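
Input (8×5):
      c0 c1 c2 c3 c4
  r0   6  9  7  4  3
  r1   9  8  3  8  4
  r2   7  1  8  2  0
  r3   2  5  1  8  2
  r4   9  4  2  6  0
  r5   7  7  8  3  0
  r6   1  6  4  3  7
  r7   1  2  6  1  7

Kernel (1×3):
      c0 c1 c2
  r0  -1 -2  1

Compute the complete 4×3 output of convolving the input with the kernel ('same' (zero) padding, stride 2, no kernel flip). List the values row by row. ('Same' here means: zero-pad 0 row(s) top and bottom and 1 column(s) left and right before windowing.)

-3 -19 -10
-13 -15 -2
-14 -2 -6
4 -11 -17

Output[0,0]: The receptive field on the zero-padded input at this output position is [0 6 9]. Elementwise product with the kernel and sum: 0·-1 + 6·-2 + 9·1.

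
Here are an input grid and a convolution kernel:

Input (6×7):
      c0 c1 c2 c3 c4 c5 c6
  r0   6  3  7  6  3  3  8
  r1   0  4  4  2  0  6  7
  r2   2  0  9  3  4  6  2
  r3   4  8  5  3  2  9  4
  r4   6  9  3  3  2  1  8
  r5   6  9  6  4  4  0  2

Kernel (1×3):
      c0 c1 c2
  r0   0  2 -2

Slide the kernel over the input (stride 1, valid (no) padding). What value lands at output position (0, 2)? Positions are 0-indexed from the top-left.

The receptive field on the input at this output position is [7 6 3]. Elementwise product with the kernel and sum: 6·2 + 3·-2.

6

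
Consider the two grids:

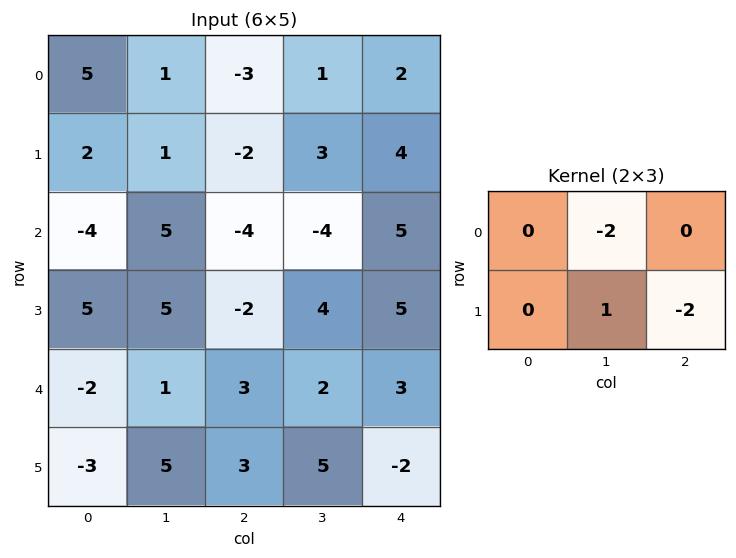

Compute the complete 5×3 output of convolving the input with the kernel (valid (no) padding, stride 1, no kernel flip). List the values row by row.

Output[0,0]: The receptive field on the input at this output position is [5 1 -3 / 2 1 -2]. Elementwise product with the kernel and sum: 1·-2 + 1·1 + -2·-2.
Output[0,1]: The receptive field on the input at this output position is [1 -3 1 / 1 -2 3]. Elementwise product with the kernel and sum: -3·-2 + -2·1 + 3·-2.

3 -2 -7
11 8 -20
-1 -2 2
-15 3 -12
-3 -13 5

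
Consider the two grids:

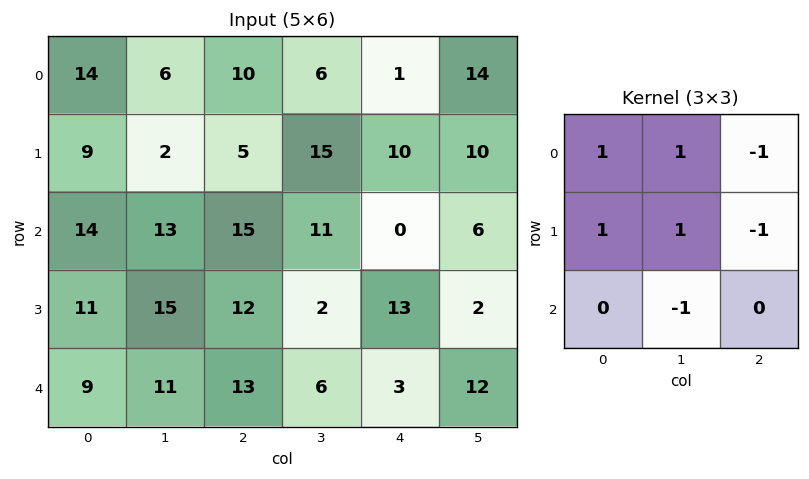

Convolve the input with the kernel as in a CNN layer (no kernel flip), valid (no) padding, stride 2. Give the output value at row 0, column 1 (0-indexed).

The receptive field on the input at this output position is [10 6 1 / 5 15 10 / 15 11 0]. Elementwise product with the kernel and sum: 10·1 + 6·1 + 1·-1 + 5·1 + 15·1 + 10·-1 + 11·-1.

14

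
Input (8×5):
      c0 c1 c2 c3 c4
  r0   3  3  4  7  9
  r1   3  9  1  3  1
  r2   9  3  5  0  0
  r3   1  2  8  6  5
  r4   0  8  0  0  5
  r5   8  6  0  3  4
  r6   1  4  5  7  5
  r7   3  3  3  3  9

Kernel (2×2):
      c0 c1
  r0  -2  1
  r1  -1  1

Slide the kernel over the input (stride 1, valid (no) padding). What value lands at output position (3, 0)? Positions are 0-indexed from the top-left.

The receptive field on the input at this output position is [1 2 / 0 8]. Elementwise product with the kernel and sum: 1·-2 + 2·1 + 0·-1 + 8·1.

8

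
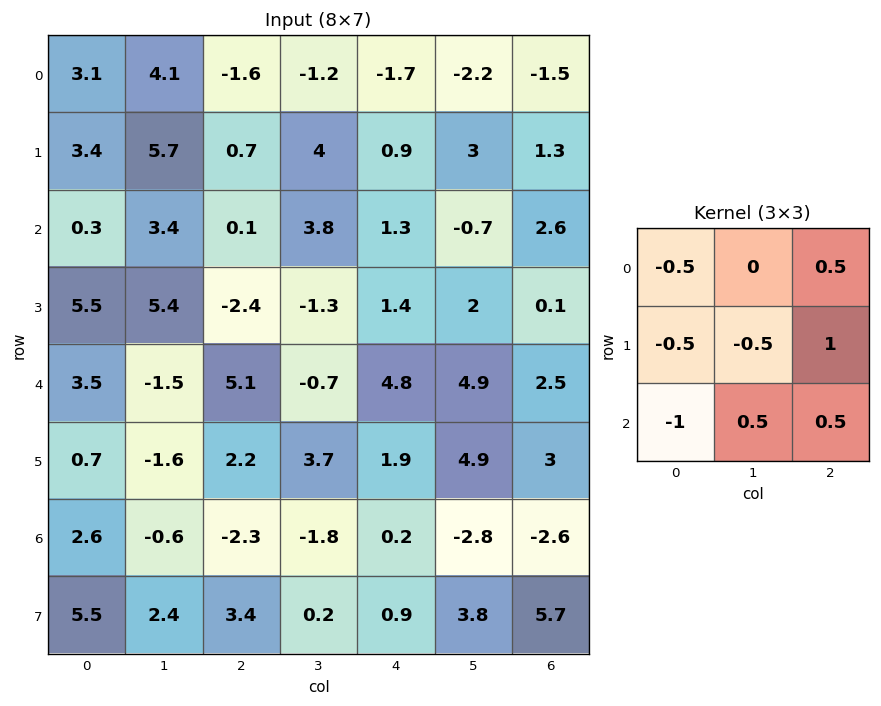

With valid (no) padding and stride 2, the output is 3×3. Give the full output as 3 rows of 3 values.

-4.75 0.95 -0.9
-9.65 0.8 -2.05
-0.6 0.3 -4.45

Output[0,0]: The receptive field on the input at this output position is [3.1 4.1 -1.6 / 3.4 5.7 0.7 / 0.3 3.4 0.1]. Elementwise product with the kernel and sum: 3.1·-0.5 + -1.6·0.5 + 3.4·-0.5 + 5.7·-0.5 + 0.7·1 + 0.3·-1 + 3.4·0.5 + 0.1·0.5.
Output[0,1]: The receptive field on the input at this output position is [-1.6 -1.2 -1.7 / 0.7 4 0.9 / 0.1 3.8 1.3]. Elementwise product with the kernel and sum: -1.6·-0.5 + -1.7·0.5 + 0.7·-0.5 + 4·-0.5 + 0.9·1 + 0.1·-1 + 3.8·0.5 + 1.3·0.5.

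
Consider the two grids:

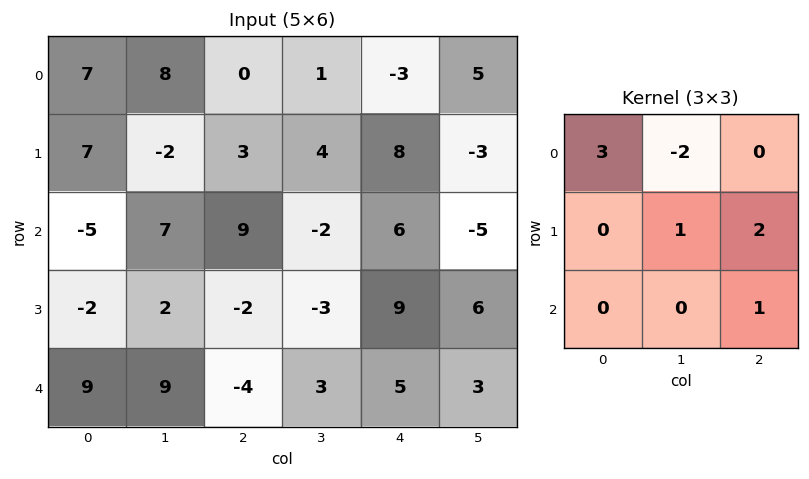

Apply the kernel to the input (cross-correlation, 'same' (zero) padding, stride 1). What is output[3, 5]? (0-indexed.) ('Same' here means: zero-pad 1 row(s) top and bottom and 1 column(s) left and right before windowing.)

The receptive field on the zero-padded input at this output position is [6 -5 0 / 9 6 0 / 5 3 0]. Elementwise product with the kernel and sum: 6·3 + -5·-2 + 6·1 + 0·2 + 0·1.

34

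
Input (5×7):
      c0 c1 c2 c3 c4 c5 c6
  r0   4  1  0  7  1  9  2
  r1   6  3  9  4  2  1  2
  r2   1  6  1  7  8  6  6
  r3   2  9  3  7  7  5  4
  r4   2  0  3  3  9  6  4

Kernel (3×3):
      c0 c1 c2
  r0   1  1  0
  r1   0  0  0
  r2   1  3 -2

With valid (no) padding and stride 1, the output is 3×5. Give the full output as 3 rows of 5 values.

Output[0,0]: The receptive field on the input at this output position is [4 1 0 / 6 3 9 / 1 6 1]. Elementwise product with the kernel and sum: 4·1 + 1·1 + 1·1 + 6·3 + 1·-2.

22 -4 13 27 24
32 16 23 24 17
3 10 2 33 33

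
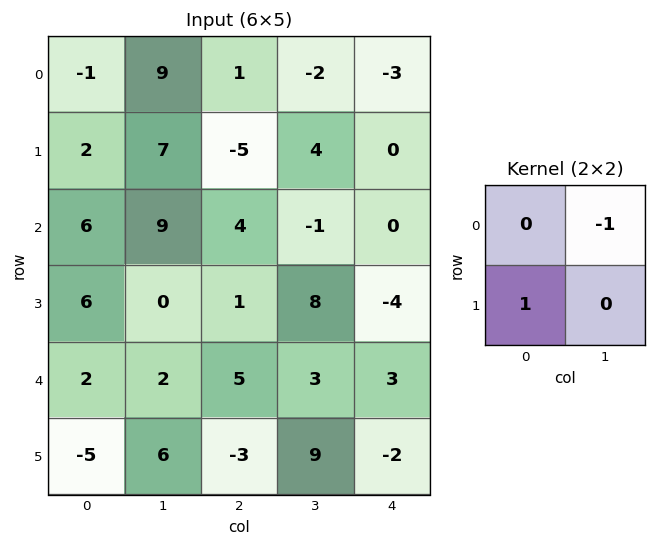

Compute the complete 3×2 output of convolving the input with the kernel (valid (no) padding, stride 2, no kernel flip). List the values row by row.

Output[0,0]: The receptive field on the input at this output position is [-1 9 / 2 7]. Elementwise product with the kernel and sum: 9·-1 + 2·1.

-7 -3
-3 2
-7 -6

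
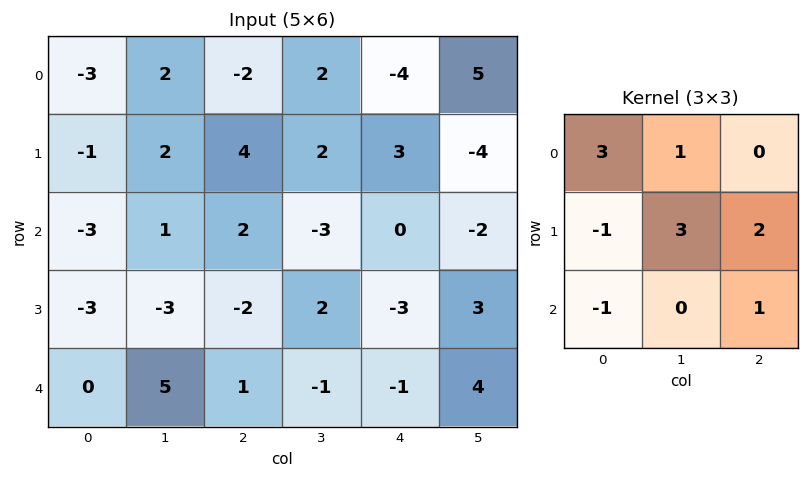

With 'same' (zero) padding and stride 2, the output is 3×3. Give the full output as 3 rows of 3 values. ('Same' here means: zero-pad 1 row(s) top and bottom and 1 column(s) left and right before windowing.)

-3 -4 -10
-11 14 9
7 -15 9

Output[0,0]: The receptive field on the zero-padded input at this output position is [0 0 0 / 0 -3 2 / 0 -1 2]. Elementwise product with the kernel and sum: 0·3 + 0·1 + 0·-1 + -3·3 + 2·2 + 0·-1 + 2·1.
Output[0,1]: The receptive field on the zero-padded input at this output position is [0 0 0 / 2 -2 2 / 2 4 2]. Elementwise product with the kernel and sum: 0·3 + 0·1 + 2·-1 + -2·3 + 2·2 + 2·-1 + 2·1.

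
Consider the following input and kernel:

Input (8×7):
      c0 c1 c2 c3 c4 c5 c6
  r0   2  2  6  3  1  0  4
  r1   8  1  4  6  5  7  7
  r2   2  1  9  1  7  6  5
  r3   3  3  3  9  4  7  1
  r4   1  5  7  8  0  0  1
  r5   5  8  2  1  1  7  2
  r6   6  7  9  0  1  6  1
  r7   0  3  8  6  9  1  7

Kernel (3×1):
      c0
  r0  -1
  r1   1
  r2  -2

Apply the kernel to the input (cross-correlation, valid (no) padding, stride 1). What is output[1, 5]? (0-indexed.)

The receptive field on the input at this output position is [7 / 6 / 7]. Elementwise product with the kernel and sum: 7·-1 + 6·1 + 7·-2.

-15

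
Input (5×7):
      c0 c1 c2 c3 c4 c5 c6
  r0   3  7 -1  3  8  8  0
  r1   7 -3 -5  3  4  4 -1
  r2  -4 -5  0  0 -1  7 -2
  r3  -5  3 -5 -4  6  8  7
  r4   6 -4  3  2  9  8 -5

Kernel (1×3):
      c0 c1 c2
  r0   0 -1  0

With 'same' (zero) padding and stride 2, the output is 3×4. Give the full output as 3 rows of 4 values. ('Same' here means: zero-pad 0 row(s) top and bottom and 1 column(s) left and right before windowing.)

-3 1 -8 0
4 0 1 2
-6 -3 -9 5

Output[0,0]: The receptive field on the zero-padded input at this output position is [0 3 7]. Elementwise product with the kernel and sum: 3·-1.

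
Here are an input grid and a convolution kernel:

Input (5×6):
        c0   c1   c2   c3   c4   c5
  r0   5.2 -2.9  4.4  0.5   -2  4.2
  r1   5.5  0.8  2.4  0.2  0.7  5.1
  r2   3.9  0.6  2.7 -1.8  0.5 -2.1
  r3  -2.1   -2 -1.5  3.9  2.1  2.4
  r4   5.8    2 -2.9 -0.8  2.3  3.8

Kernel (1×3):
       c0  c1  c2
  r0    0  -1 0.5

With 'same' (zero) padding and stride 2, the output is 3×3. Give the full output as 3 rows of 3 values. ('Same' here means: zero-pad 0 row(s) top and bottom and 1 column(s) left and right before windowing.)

-6.65 -4.15 4.1
-3.6 -3.6 -1.55
-4.8 2.5 -0.4

Output[0,0]: The receptive field on the zero-padded input at this output position is [0 5.2 -2.9]. Elementwise product with the kernel and sum: 5.2·-1 + -2.9·0.5.
Output[0,1]: The receptive field on the zero-padded input at this output position is [-2.9 4.4 0.5]. Elementwise product with the kernel and sum: 4.4·-1 + 0.5·0.5.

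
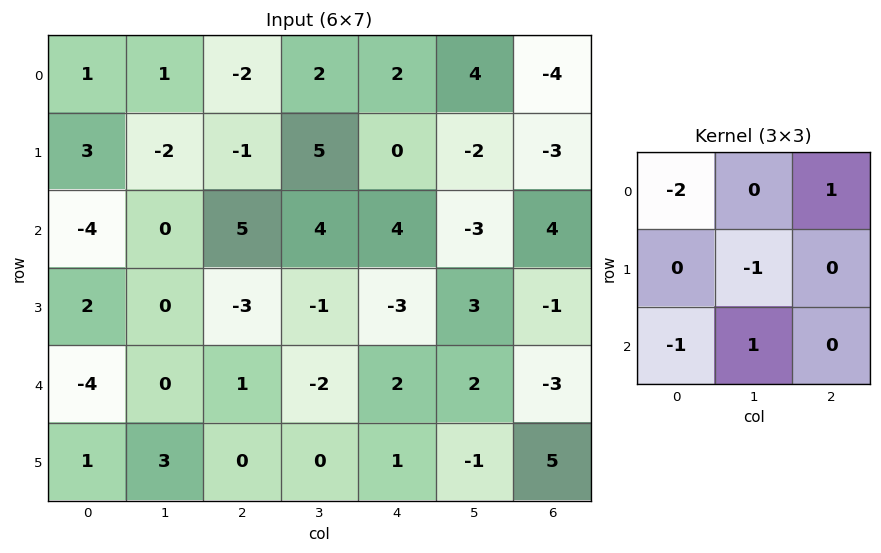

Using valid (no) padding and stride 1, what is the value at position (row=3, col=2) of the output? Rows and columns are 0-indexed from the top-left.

5

The receptive field on the input at this output position is [-3 -1 -3 / 1 -2 2 / 0 0 1]. Elementwise product with the kernel and sum: -3·-2 + -3·1 + -2·-1 + 0·-1 + 0·1.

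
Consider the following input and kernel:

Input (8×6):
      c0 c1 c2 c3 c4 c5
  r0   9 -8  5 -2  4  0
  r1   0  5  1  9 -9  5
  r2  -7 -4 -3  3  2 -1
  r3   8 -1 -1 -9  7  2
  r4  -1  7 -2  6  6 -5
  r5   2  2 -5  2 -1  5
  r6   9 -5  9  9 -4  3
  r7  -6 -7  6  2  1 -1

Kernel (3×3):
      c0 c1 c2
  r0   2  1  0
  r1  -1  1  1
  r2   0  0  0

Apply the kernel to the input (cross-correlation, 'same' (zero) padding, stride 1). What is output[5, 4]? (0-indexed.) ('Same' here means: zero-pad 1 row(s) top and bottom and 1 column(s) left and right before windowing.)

The receptive field on the zero-padded input at this output position is [6 6 -5 / 2 -1 5 / 9 -4 3]. Elementwise product with the kernel and sum: 6·2 + 6·1 + 2·-1 + -1·1 + 5·1.

20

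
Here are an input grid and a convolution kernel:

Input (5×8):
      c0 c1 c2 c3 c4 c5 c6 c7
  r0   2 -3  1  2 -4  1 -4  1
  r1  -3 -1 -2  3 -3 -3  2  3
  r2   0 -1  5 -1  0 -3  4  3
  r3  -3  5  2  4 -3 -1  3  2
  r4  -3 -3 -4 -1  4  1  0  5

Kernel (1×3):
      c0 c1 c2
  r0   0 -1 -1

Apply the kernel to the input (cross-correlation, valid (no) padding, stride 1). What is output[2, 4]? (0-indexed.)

-1

The receptive field on the input at this output position is [0 -3 4]. Elementwise product with the kernel and sum: -3·-1 + 4·-1.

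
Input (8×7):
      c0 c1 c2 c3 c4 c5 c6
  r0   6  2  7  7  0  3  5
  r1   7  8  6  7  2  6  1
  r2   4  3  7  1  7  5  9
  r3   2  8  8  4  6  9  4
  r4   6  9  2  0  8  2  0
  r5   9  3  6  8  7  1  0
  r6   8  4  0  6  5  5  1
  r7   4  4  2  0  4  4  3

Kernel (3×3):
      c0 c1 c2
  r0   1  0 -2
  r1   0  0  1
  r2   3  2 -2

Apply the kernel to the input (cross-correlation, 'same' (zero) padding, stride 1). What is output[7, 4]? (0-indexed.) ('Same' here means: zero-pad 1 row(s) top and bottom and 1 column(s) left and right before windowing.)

0

The receptive field on the zero-padded input at this output position is [6 5 5 / 0 4 4 / 0 0 0]. Elementwise product with the kernel and sum: 6·1 + 5·-2 + 4·1 + 0·3 + 0·2 + 0·-2.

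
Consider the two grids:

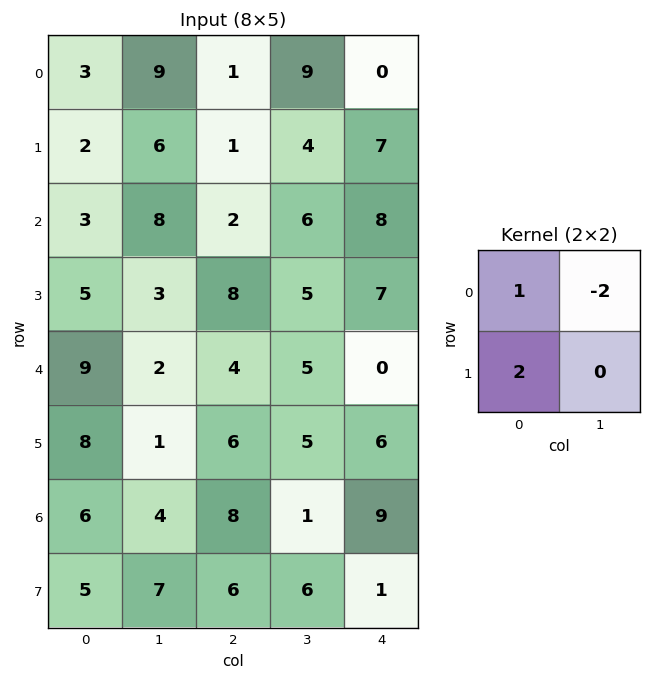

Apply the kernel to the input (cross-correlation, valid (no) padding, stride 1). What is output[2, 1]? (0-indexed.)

10

The receptive field on the input at this output position is [8 2 / 3 8]. Elementwise product with the kernel and sum: 8·1 + 2·-2 + 3·2.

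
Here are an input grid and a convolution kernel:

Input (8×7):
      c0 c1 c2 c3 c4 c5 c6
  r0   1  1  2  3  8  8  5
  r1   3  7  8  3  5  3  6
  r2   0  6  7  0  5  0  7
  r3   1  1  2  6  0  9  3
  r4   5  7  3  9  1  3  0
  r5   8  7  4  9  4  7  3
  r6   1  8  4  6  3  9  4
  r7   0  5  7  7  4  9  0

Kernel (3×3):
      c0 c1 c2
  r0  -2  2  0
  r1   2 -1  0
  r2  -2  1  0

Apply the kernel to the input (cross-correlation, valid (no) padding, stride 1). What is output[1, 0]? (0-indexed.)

The receptive field on the input at this output position is [3 7 8 / 0 6 7 / 1 1 2]. Elementwise product with the kernel and sum: 3·-2 + 7·2 + 0·2 + 6·-1 + 1·-2 + 1·1.

1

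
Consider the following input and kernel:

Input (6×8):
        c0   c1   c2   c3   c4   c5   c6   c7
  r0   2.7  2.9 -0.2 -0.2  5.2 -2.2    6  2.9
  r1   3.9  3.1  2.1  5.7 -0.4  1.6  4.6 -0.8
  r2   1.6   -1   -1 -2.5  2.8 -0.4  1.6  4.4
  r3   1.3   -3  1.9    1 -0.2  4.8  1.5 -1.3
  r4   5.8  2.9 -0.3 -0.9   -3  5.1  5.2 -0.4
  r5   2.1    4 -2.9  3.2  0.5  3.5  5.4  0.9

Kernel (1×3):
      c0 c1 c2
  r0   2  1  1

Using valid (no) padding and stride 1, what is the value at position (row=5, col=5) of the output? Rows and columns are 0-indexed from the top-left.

13.3

The receptive field on the input at this output position is [3.5 5.4 0.9]. Elementwise product with the kernel and sum: 3.5·2 + 5.4·1 + 0.9·1.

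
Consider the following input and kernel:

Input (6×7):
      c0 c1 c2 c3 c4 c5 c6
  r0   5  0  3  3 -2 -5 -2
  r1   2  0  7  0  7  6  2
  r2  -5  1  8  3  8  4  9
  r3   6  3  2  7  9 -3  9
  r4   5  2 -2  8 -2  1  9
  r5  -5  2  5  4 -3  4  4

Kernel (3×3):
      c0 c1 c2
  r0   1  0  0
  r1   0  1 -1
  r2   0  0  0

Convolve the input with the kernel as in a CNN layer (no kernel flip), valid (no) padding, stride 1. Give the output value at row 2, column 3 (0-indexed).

15

The receptive field on the input at this output position is [3 8 4 / 7 9 -3 / 8 -2 1]. Elementwise product with the kernel and sum: 3·1 + 9·1 + -3·-1.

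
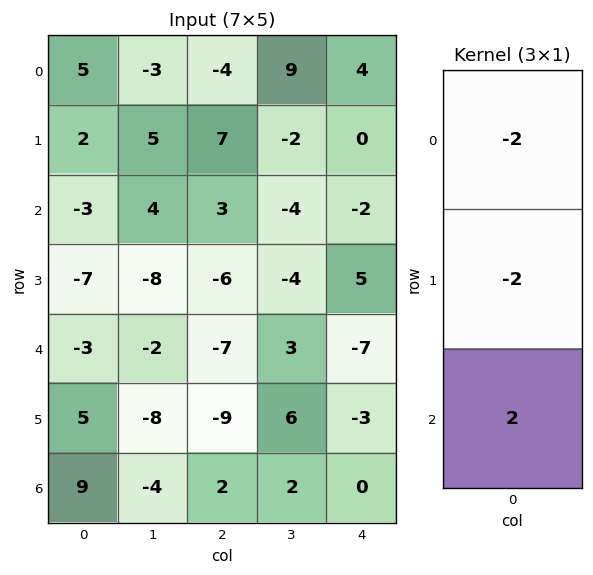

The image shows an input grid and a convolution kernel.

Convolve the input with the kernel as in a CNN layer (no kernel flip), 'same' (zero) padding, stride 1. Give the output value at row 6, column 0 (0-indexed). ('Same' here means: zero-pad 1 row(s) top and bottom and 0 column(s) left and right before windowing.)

-28

The receptive field on the zero-padded input at this output position is [5 / 9 / 0]. Elementwise product with the kernel and sum: 5·-2 + 9·-2 + 0·2.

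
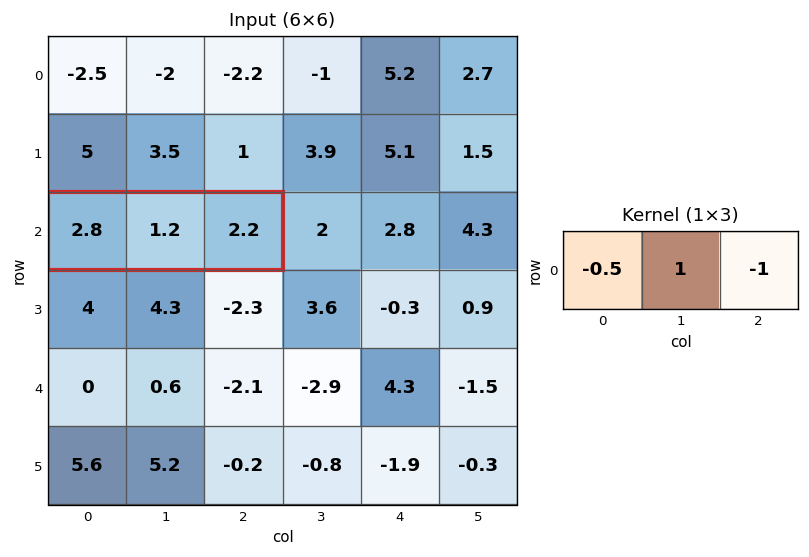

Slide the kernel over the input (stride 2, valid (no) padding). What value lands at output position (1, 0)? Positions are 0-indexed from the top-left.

The receptive field on the input at this output position is [2.8 1.2 2.2]. Elementwise product with the kernel and sum: 2.8·-0.5 + 1.2·1 + 2.2·-1.

-2.4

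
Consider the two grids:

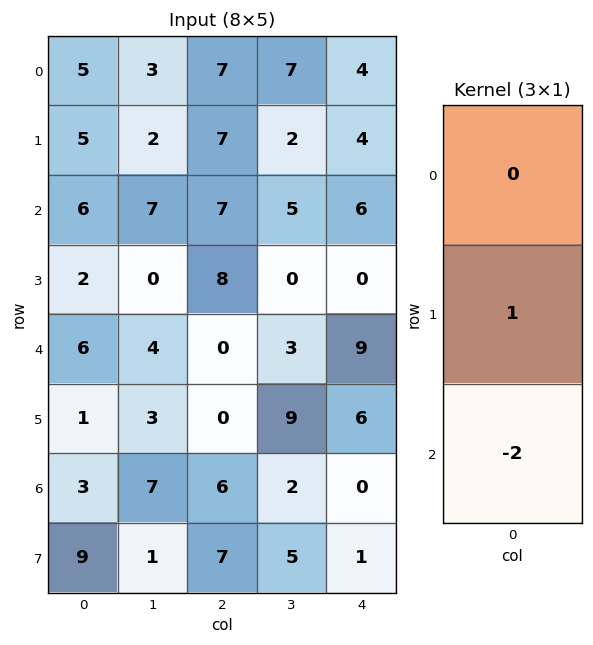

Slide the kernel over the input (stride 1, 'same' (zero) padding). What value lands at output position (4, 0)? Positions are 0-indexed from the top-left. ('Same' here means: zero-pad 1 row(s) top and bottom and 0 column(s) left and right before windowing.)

The receptive field on the zero-padded input at this output position is [2 / 6 / 1]. Elementwise product with the kernel and sum: 6·1 + 1·-2.

4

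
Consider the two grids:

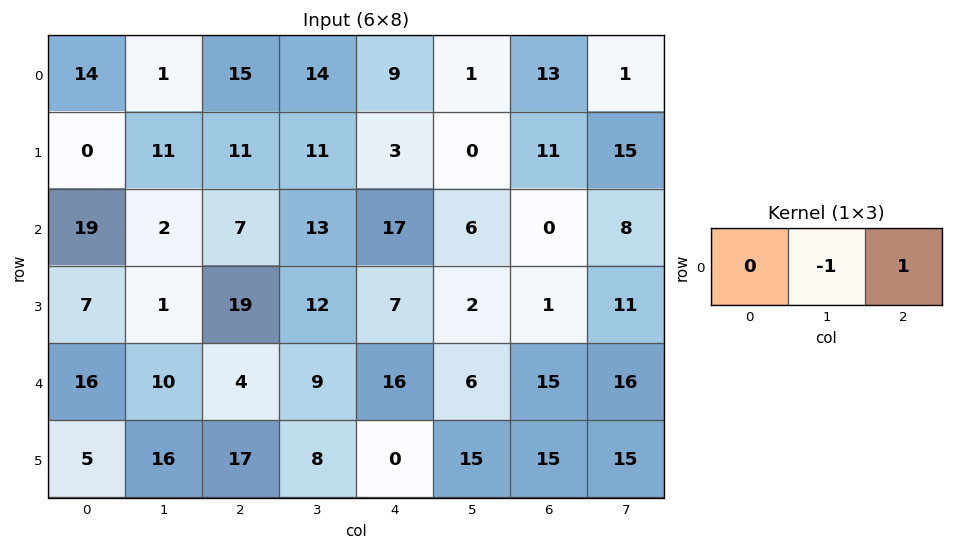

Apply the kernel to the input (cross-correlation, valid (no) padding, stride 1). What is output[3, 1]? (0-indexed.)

The receptive field on the input at this output position is [1 19 12]. Elementwise product with the kernel and sum: 19·-1 + 12·1.

-7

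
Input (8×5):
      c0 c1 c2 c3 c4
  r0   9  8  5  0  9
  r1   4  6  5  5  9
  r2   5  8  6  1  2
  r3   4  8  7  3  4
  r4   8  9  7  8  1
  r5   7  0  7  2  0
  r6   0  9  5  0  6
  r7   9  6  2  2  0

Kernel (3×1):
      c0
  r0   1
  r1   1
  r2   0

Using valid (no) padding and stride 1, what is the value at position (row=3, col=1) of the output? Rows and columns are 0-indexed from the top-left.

The receptive field on the input at this output position is [8 / 9 / 0]. Elementwise product with the kernel and sum: 8·1 + 9·1.

17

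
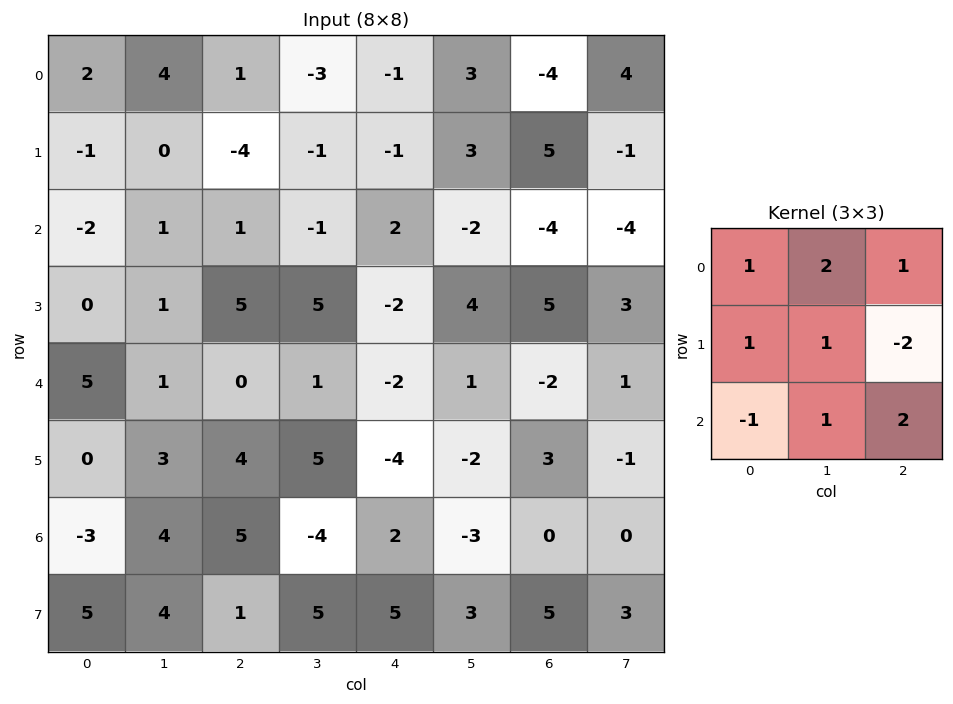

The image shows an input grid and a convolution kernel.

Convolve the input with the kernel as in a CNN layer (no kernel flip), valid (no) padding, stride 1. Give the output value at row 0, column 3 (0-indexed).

-11

The receptive field on the input at this output position is [-3 -1 3 / -1 -1 3 / -1 2 -2]. Elementwise product with the kernel and sum: -3·1 + -1·2 + 3·1 + -1·1 + -1·1 + 3·-2 + -1·-1 + 2·1 + -2·2.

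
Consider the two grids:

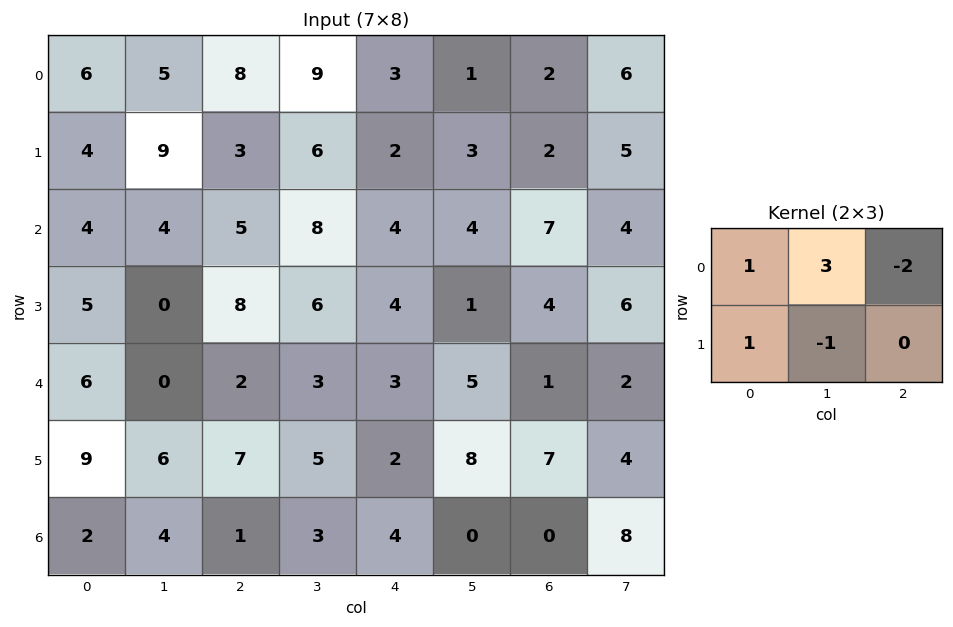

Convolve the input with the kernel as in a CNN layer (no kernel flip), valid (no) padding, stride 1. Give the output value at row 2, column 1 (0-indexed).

-5

The receptive field on the input at this output position is [4 5 8 / 0 8 6]. Elementwise product with the kernel and sum: 4·1 + 5·3 + 8·-2 + 0·1 + 8·-1.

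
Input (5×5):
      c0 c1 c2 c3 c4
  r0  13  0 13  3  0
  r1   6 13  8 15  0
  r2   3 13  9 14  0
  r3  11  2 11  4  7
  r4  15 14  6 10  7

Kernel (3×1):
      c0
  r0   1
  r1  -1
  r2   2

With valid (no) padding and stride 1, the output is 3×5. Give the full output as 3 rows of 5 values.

13 13 23 16 0
25 4 21 9 14
22 39 10 30 7

Output[0,0]: The receptive field on the input at this output position is [13 / 6 / 3]. Elementwise product with the kernel and sum: 13·1 + 6·-1 + 3·2.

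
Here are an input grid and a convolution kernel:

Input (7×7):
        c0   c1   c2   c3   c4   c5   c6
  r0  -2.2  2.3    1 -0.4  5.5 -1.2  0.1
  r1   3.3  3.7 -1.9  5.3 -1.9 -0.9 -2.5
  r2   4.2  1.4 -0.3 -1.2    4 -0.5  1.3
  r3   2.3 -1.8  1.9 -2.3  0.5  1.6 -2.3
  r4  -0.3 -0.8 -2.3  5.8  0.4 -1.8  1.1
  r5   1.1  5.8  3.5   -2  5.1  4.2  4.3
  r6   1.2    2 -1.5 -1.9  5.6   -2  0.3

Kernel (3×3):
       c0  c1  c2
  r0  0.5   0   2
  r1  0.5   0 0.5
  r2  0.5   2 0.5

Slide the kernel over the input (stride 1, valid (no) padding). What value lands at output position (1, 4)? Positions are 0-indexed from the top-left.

The receptive field on the input at this output position is [-1.9 -0.9 -2.5 / 4 -0.5 1.3 / 0.5 1.6 -2.3]. Elementwise product with the kernel and sum: -1.9·0.5 + -2.5·2 + 4·0.5 + 1.3·0.5 + 0.5·0.5 + 1.6·2 + -2.3·0.5.

-1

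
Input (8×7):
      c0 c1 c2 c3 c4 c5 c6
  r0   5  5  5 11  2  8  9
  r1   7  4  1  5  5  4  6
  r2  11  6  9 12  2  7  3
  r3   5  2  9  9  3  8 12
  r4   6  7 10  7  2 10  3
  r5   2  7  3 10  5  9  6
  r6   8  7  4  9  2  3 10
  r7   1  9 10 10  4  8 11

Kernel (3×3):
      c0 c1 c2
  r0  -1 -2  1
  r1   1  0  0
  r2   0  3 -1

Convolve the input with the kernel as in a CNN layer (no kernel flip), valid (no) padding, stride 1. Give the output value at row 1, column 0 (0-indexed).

-6

The receptive field on the input at this output position is [7 4 1 / 11 6 9 / 5 2 9]. Elementwise product with the kernel and sum: 7·-1 + 4·-2 + 1·1 + 11·1 + 2·3 + 9·-1.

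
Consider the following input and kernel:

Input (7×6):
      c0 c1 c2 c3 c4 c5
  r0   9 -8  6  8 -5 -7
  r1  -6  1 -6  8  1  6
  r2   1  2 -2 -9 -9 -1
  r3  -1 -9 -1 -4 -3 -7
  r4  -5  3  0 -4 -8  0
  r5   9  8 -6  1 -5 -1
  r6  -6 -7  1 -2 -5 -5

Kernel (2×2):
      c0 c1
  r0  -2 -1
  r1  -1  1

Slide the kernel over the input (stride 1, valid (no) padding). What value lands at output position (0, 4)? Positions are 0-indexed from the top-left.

22

The receptive field on the input at this output position is [-5 -7 / 1 6]. Elementwise product with the kernel and sum: -5·-2 + -7·-1 + 1·-1 + 6·1.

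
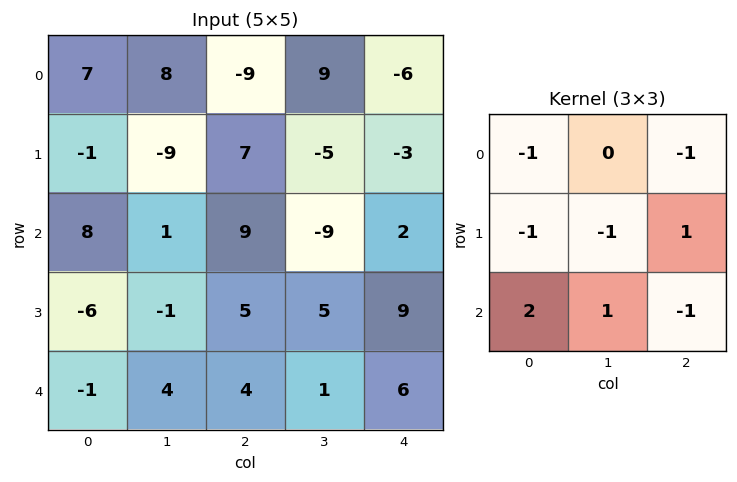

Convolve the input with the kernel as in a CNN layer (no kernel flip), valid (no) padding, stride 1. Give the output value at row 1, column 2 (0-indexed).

4

The receptive field on the input at this output position is [7 -5 -3 / 9 -9 2 / 5 5 9]. Elementwise product with the kernel and sum: 7·-1 + -3·-1 + 9·-1 + -9·-1 + 2·1 + 5·2 + 5·1 + 9·-1.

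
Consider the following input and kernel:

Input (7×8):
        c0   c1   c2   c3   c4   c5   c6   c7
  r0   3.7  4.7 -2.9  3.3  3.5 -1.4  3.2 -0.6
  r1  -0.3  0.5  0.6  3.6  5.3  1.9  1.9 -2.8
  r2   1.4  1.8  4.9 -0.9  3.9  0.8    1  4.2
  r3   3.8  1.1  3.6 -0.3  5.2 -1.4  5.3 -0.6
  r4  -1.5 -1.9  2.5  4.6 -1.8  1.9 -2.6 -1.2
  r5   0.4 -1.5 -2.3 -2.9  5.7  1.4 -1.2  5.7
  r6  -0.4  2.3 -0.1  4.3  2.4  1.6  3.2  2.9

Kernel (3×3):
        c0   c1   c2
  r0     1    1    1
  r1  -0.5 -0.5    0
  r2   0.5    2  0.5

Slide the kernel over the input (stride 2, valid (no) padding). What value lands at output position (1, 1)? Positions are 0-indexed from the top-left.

15.8

The receptive field on the input at this output position is [4.9 -0.9 3.9 / 3.6 -0.3 5.2 / 2.5 4.6 -1.8]. Elementwise product with the kernel and sum: 4.9·1 + -0.9·1 + 3.9·1 + 3.6·-0.5 + -0.3·-0.5 + 2.5·0.5 + 4.6·2 + -1.8·0.5.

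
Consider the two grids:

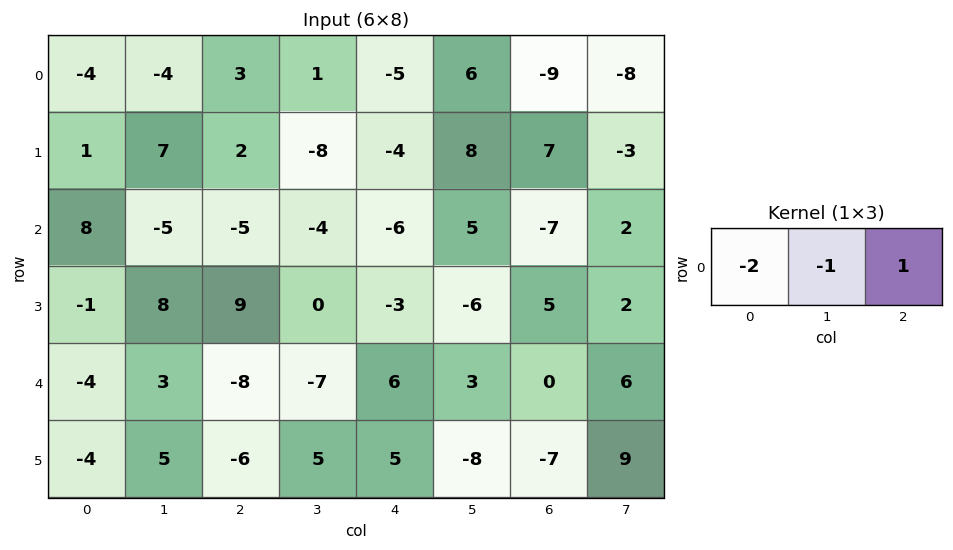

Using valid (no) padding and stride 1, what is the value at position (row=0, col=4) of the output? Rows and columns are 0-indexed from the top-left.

The receptive field on the input at this output position is [-5 6 -9]. Elementwise product with the kernel and sum: -5·-2 + 6·-1 + -9·1.

-5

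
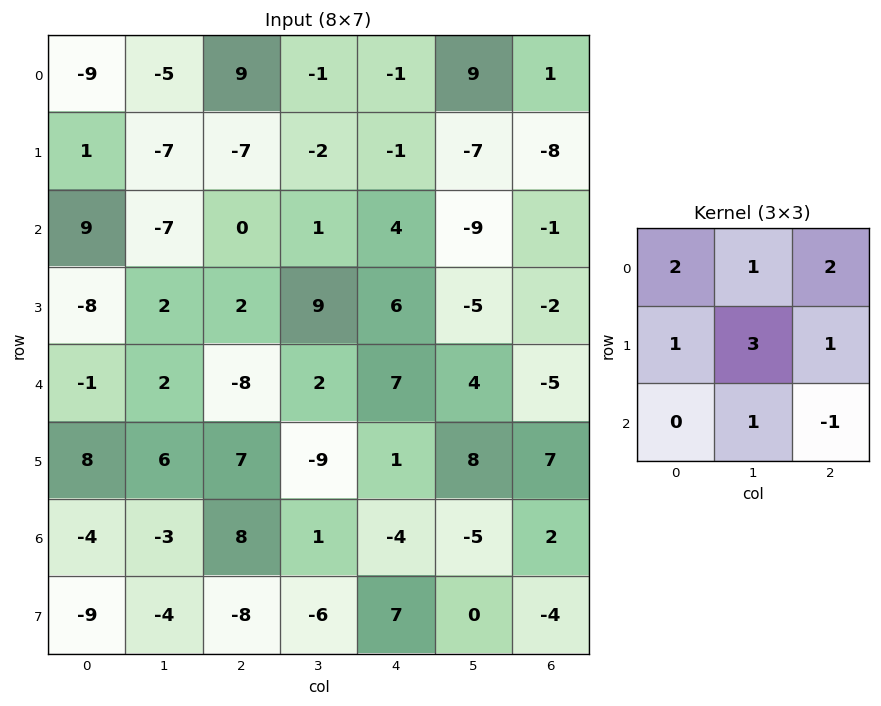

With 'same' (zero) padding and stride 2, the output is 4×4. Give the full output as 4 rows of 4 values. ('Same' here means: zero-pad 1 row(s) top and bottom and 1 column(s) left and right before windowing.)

-24 16 11 4
-3 -38 -4 -36
-3 20 34 -16
0 21 -10 20

Output[0,0]: The receptive field on the zero-padded input at this output position is [0 0 0 / 0 -9 -5 / 0 1 -7]. Elementwise product with the kernel and sum: 0·2 + 0·1 + 0·2 + 0·1 + -9·3 + -5·1 + 1·1 + -7·-1.
Output[0,1]: The receptive field on the zero-padded input at this output position is [0 0 0 / -5 9 -1 / -7 -7 -2]. Elementwise product with the kernel and sum: 0·2 + 0·1 + 0·2 + -5·1 + 9·3 + -1·1 + -7·1 + -2·-1.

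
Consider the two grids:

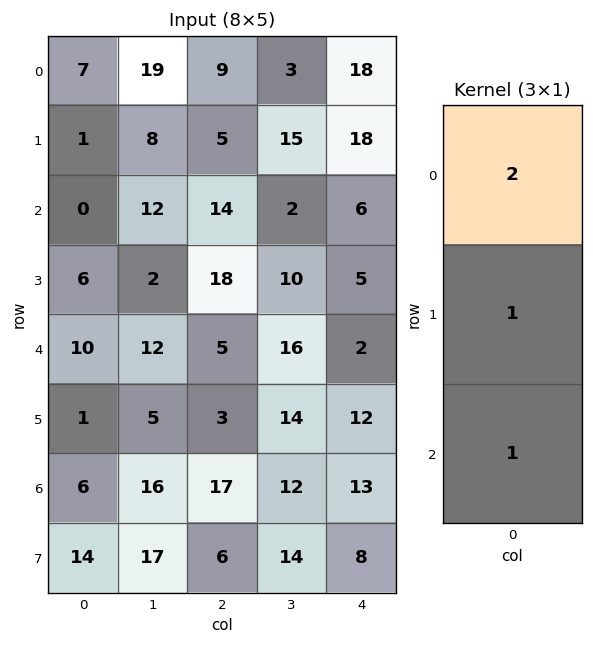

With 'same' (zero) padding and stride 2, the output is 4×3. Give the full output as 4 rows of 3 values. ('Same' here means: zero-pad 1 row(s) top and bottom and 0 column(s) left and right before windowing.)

8 14 36
8 42 47
23 44 24
22 29 45

Output[0,0]: The receptive field on the zero-padded input at this output position is [0 / 7 / 1]. Elementwise product with the kernel and sum: 0·2 + 7·1 + 1·1.
Output[0,1]: The receptive field on the zero-padded input at this output position is [0 / 9 / 5]. Elementwise product with the kernel and sum: 0·2 + 9·1 + 5·1.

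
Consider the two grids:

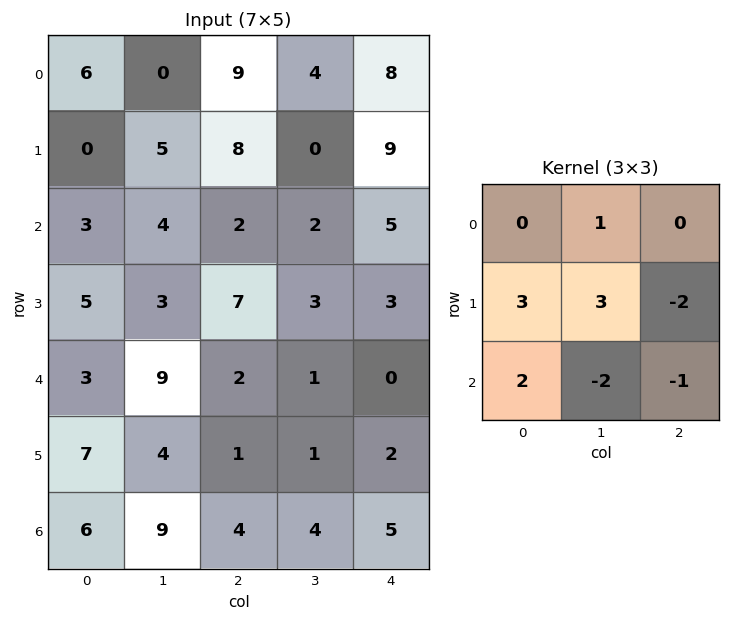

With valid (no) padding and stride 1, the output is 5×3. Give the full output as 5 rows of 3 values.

Output[0,0]: The receptive field on the input at this output position is [6 0 9 / 0 5 8 / 3 4 2]. Elementwise product with the kernel and sum: 0·1 + 0·3 + 5·3 + 8·-2 + 3·2 + 4·-2 + 2·-1.
Output[0,1]: The receptive field on the input at this output position is [0 9 4 / 5 8 0 / 4 2 2]. Elementwise product with the kernel and sum: 9·1 + 5·3 + 8·3 + 0·-2 + 4·2 + 2·-2 + 2·-1.

-5 50 5
19 11 7
0 39 28
40 43 10
30 21 -2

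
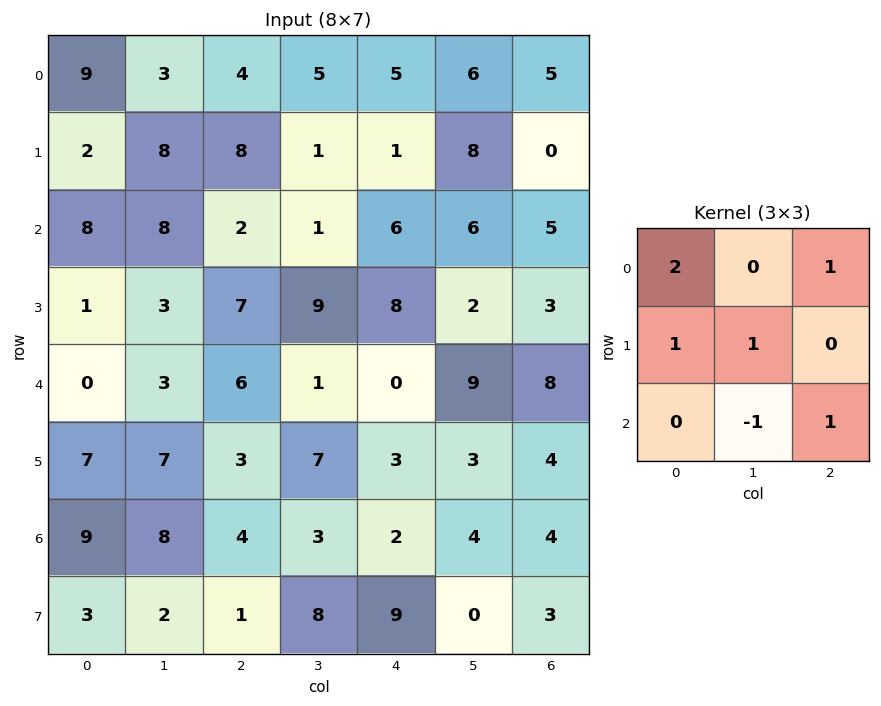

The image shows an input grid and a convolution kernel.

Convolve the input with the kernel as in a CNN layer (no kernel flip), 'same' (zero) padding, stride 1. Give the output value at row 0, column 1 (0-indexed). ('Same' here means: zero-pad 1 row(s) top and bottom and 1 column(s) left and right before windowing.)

The receptive field on the zero-padded input at this output position is [0 0 0 / 9 3 4 / 2 8 8]. Elementwise product with the kernel and sum: 0·2 + 0·1 + 9·1 + 3·1 + 8·-1 + 8·1.

12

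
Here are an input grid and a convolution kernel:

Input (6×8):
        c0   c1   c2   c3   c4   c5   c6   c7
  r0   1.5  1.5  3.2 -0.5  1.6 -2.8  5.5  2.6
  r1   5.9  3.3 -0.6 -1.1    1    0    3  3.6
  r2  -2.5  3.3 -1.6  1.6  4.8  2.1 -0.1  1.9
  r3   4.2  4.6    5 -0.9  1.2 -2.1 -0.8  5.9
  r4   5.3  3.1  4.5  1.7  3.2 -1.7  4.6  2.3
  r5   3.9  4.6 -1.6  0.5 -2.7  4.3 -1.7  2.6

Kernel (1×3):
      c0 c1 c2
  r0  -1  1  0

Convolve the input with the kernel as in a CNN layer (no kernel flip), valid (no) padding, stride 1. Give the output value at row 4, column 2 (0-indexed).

The receptive field on the input at this output position is [4.5 1.7 3.2]. Elementwise product with the kernel and sum: 4.5·-1 + 1.7·1.

-2.8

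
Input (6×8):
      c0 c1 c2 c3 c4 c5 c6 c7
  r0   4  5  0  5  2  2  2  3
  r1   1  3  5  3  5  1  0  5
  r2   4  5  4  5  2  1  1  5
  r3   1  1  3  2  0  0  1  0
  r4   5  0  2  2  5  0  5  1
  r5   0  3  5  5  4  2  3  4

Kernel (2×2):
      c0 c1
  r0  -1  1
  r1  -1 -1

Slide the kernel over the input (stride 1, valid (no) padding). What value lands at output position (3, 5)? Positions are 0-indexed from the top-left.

The receptive field on the input at this output position is [0 1 / 0 5]. Elementwise product with the kernel and sum: 0·-1 + 1·1 + 0·-1 + 5·-1.

-4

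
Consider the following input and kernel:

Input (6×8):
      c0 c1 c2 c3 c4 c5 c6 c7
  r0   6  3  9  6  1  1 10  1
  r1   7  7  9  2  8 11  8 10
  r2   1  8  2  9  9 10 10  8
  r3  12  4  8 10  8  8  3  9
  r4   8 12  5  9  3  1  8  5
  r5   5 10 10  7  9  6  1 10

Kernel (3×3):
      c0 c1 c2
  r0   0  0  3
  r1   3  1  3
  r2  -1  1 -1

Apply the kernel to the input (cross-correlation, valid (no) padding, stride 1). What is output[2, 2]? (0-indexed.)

The receptive field on the input at this output position is [2 9 9 / 8 10 8 / 5 9 3]. Elementwise product with the kernel and sum: 9·3 + 8·3 + 10·1 + 8·3 + 5·-1 + 9·1 + 3·-1.

86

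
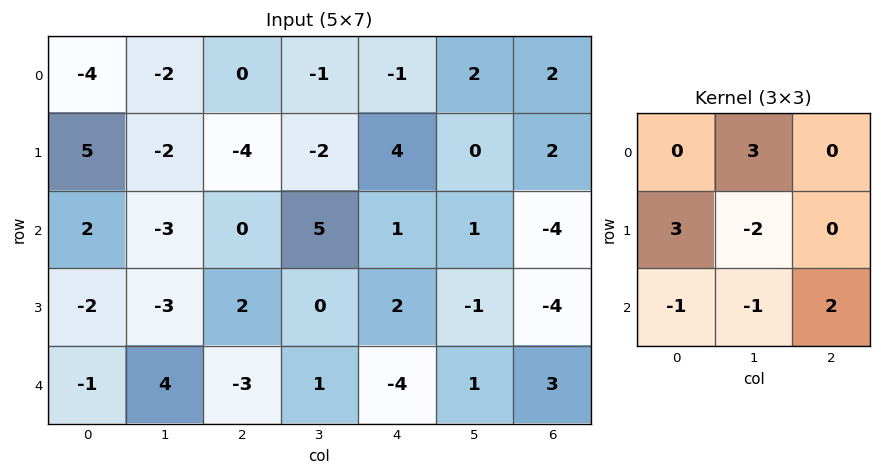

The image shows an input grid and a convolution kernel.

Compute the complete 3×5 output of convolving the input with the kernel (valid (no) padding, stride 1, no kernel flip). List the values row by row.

14 15 -14 -21 8
15 -20 -14 21 -8
-18 -12 15 4 20

Output[0,0]: The receptive field on the input at this output position is [-4 -2 0 / 5 -2 -4 / 2 -3 0]. Elementwise product with the kernel and sum: -2·3 + 5·3 + -2·-2 + 2·-1 + -3·-1 + 0·2.
Output[0,1]: The receptive field on the input at this output position is [-2 0 -1 / -2 -4 -2 / -3 0 5]. Elementwise product with the kernel and sum: 0·3 + -2·3 + -4·-2 + -3·-1 + 0·-1 + 5·2.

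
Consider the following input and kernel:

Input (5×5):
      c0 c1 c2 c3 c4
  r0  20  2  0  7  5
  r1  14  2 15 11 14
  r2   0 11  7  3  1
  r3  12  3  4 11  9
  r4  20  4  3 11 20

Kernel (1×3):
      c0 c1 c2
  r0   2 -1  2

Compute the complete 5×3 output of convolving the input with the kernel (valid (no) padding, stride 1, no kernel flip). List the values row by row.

Output[0,0]: The receptive field on the input at this output position is [20 2 0]. Elementwise product with the kernel and sum: 20·2 + 2·-1 + 0·2.
Output[0,1]: The receptive field on the input at this output position is [2 0 7]. Elementwise product with the kernel and sum: 2·2 + 0·-1 + 7·2.

38 18 3
56 11 47
3 21 13
29 24 15
42 27 35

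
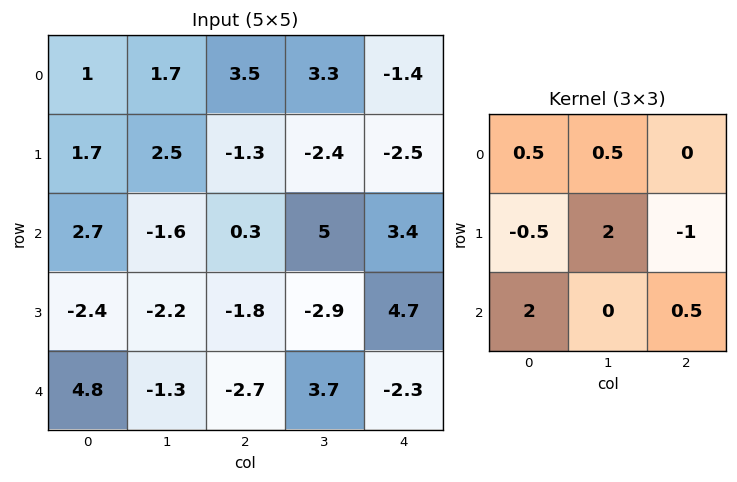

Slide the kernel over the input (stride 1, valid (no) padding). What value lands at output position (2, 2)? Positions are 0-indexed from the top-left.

-13.5

The receptive field on the input at this output position is [0.3 5 3.4 / -1.8 -2.9 4.7 / -2.7 3.7 -2.3]. Elementwise product with the kernel and sum: 0.3·0.5 + 5·0.5 + -1.8·-0.5 + -2.9·2 + 4.7·-1 + -2.7·2 + -2.3·0.5.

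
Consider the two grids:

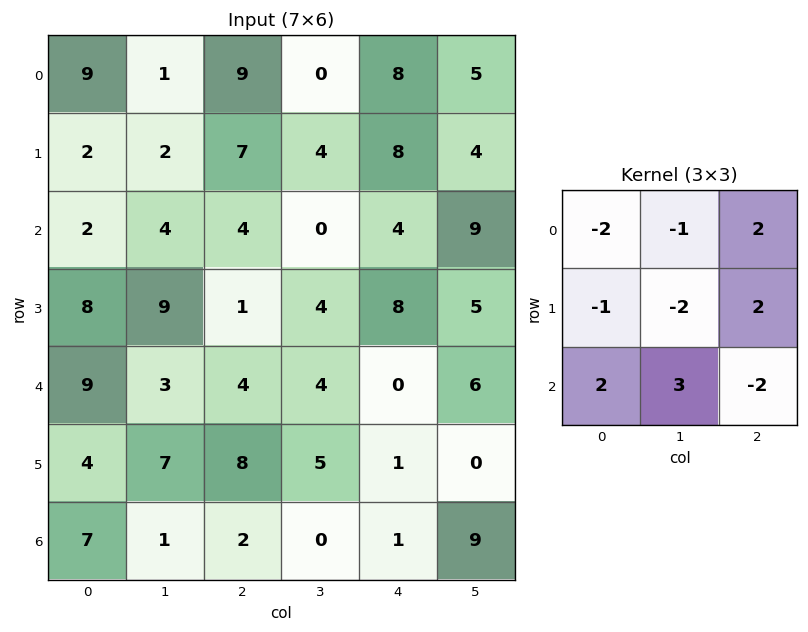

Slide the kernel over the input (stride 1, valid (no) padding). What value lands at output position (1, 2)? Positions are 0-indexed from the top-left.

0

The receptive field on the input at this output position is [7 4 8 / 4 0 4 / 1 4 8]. Elementwise product with the kernel and sum: 7·-2 + 4·-1 + 8·2 + 4·-1 + 0·-2 + 4·2 + 1·2 + 4·3 + 8·-2.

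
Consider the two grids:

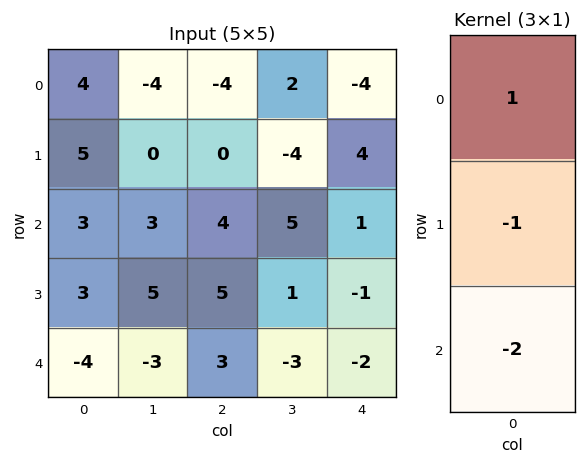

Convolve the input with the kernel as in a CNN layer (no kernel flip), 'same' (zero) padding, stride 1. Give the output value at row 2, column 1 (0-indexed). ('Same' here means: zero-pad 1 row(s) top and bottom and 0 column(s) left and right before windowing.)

The receptive field on the zero-padded input at this output position is [0 / 3 / 5]. Elementwise product with the kernel and sum: 0·1 + 3·-1 + 5·-2.

-13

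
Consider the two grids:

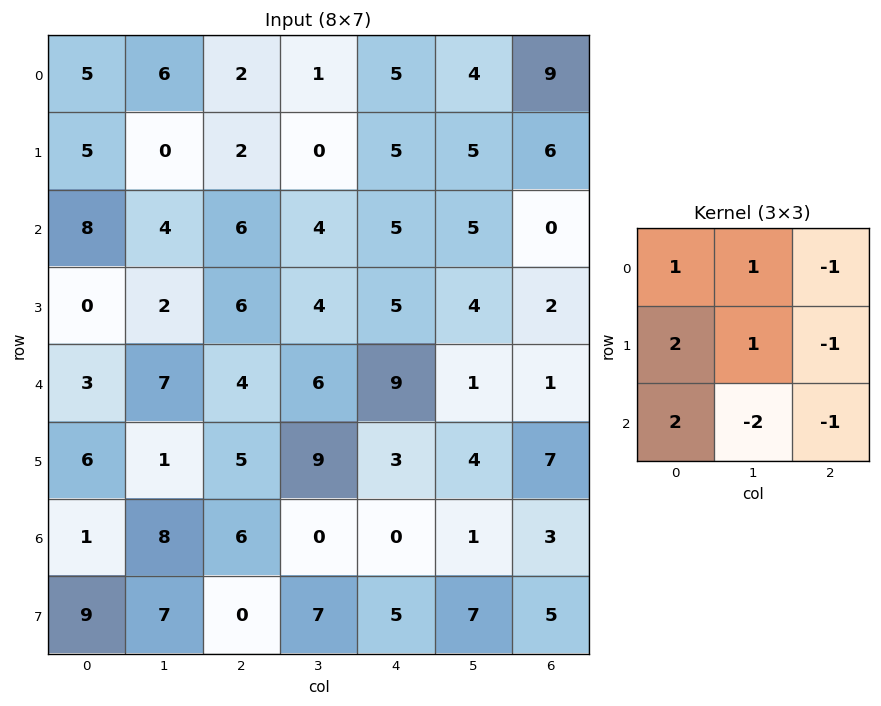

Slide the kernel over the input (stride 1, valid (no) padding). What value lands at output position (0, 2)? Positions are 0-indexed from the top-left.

The receptive field on the input at this output position is [2 1 5 / 2 0 5 / 6 4 5]. Elementwise product with the kernel and sum: 2·1 + 1·1 + 5·-1 + 2·2 + 0·1 + 5·-1 + 6·2 + 4·-2 + 5·-1.

-4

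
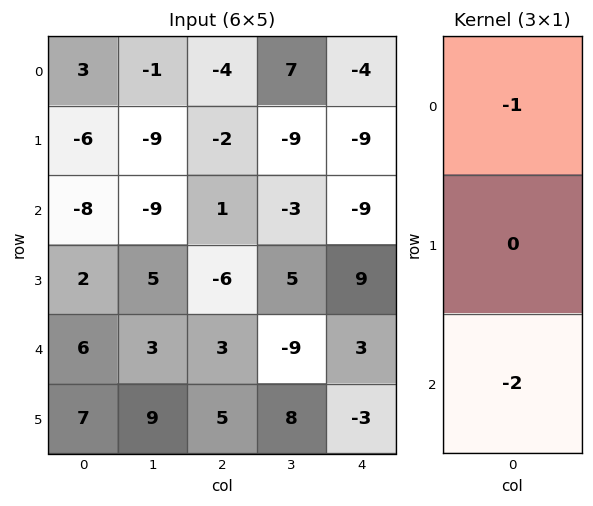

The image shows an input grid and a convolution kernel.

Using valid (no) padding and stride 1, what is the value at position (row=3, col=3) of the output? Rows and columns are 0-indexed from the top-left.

The receptive field on the input at this output position is [5 / -9 / 8]. Elementwise product with the kernel and sum: 5·-1 + 8·-2.

-21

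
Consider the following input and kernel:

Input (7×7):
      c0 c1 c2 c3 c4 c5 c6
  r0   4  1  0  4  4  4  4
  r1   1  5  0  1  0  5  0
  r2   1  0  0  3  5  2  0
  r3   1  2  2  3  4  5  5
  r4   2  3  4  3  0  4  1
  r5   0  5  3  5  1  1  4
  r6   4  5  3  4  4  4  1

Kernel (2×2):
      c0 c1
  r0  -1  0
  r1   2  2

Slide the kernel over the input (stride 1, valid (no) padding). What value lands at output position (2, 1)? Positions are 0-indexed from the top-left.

The receptive field on the input at this output position is [0 0 / 2 2]. Elementwise product with the kernel and sum: 0·-1 + 2·2 + 2·2.

8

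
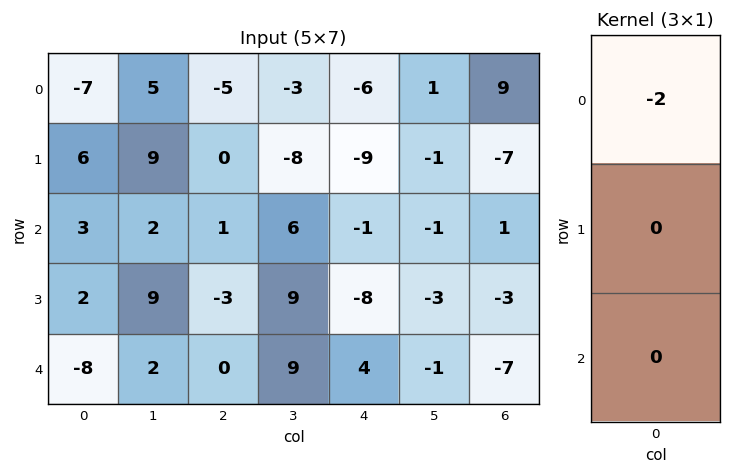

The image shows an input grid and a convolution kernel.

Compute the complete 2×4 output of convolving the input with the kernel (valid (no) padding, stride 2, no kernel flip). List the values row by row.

Output[0,0]: The receptive field on the input at this output position is [-7 / 6 / 3]. Elementwise product with the kernel and sum: -7·-2.
Output[0,1]: The receptive field on the input at this output position is [-5 / 0 / 1]. Elementwise product with the kernel and sum: -5·-2.

14 10 12 -18
-6 -2 2 -2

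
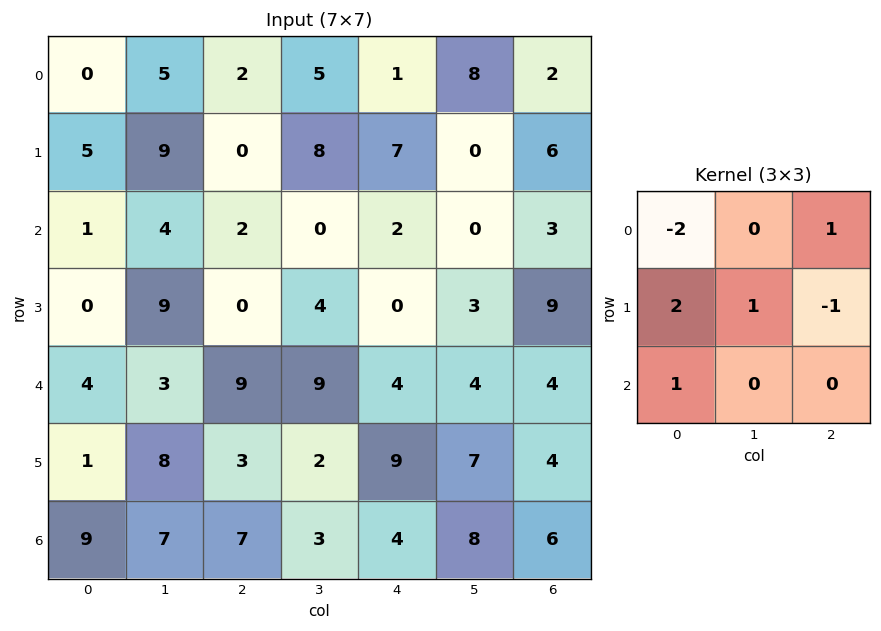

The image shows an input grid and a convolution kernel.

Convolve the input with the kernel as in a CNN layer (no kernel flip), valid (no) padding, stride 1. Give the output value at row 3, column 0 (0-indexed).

3

The receptive field on the input at this output position is [0 9 0 / 4 3 9 / 1 8 3]. Elementwise product with the kernel and sum: 0·-2 + 0·1 + 4·2 + 3·1 + 9·-1 + 1·1.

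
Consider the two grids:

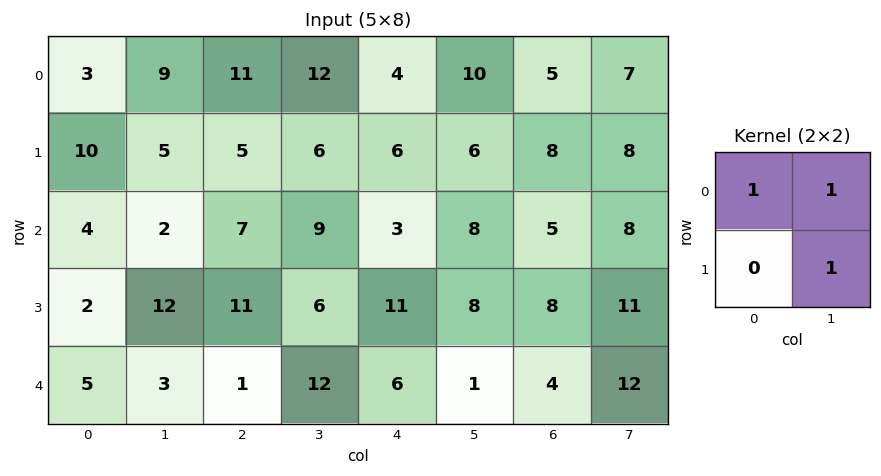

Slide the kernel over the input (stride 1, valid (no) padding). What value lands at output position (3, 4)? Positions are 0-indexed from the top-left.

20

The receptive field on the input at this output position is [11 8 / 6 1]. Elementwise product with the kernel and sum: 11·1 + 8·1 + 1·1.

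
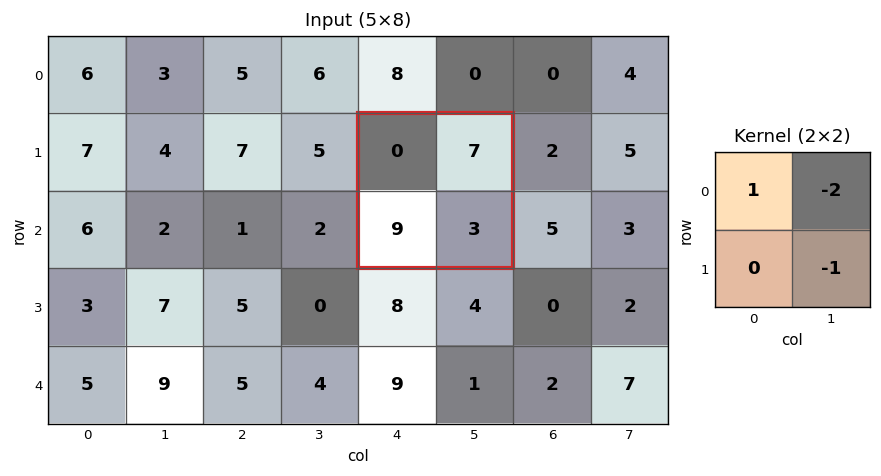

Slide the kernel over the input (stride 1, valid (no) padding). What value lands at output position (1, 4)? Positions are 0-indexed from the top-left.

-17

The receptive field on the input at this output position is [0 7 / 9 3]. Elementwise product with the kernel and sum: 0·1 + 7·-2 + 3·-1.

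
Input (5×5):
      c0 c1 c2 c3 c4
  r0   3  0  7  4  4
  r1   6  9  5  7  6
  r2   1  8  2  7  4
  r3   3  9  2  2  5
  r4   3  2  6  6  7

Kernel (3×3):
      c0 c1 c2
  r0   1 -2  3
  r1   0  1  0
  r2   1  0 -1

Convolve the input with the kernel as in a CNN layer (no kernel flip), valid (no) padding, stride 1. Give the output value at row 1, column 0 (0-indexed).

The receptive field on the input at this output position is [6 9 5 / 1 8 2 / 3 9 2]. Elementwise product with the kernel and sum: 6·1 + 9·-2 + 5·3 + 8·1 + 3·1 + 2·-1.

12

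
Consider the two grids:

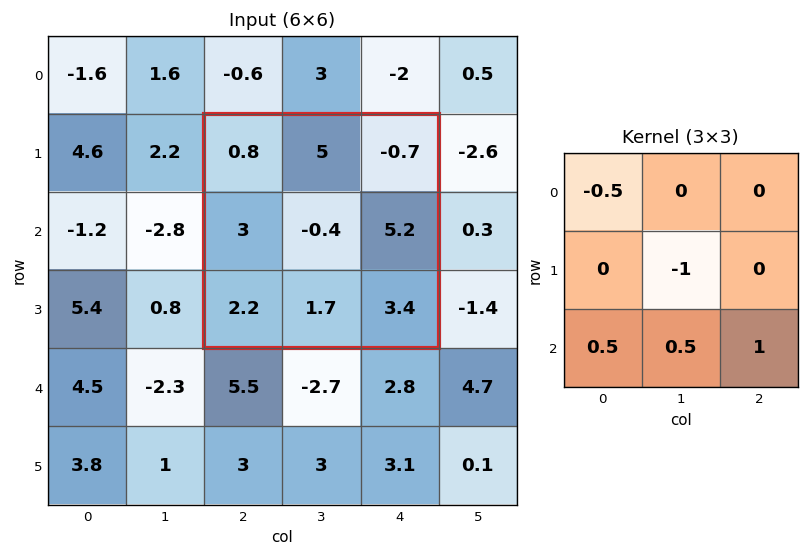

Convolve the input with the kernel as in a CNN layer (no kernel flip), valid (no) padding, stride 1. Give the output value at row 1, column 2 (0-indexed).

The receptive field on the input at this output position is [0.8 5 -0.7 / 3 -0.4 5.2 / 2.2 1.7 3.4]. Elementwise product with the kernel and sum: 0.8·-0.5 + -0.4·-1 + 2.2·0.5 + 1.7·0.5 + 3.4·1.

5.35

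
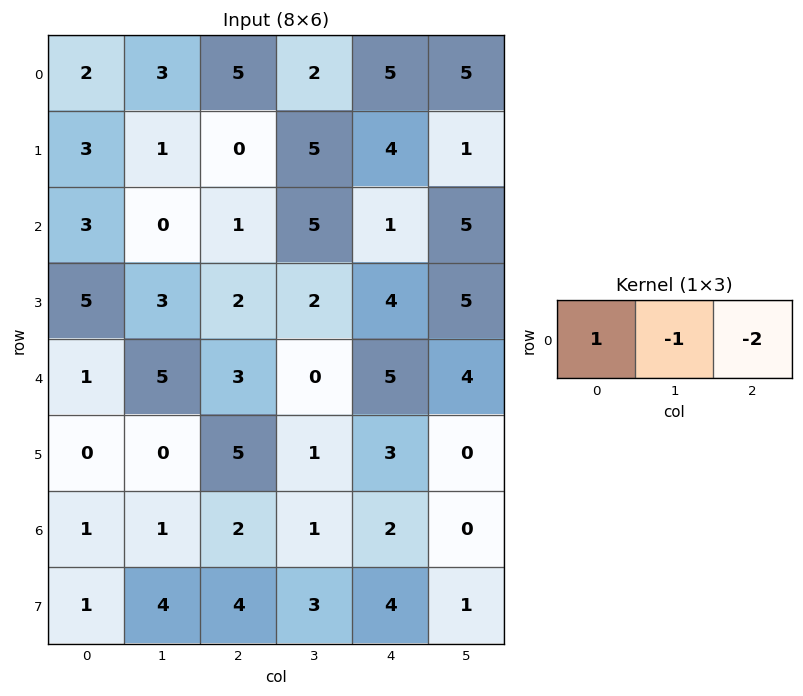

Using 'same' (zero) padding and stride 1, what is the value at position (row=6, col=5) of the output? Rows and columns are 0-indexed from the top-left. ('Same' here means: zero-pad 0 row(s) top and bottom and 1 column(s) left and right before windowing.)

The receptive field on the zero-padded input at this output position is [2 0 0]. Elementwise product with the kernel and sum: 2·1 + 0·-1 + 0·-2.

2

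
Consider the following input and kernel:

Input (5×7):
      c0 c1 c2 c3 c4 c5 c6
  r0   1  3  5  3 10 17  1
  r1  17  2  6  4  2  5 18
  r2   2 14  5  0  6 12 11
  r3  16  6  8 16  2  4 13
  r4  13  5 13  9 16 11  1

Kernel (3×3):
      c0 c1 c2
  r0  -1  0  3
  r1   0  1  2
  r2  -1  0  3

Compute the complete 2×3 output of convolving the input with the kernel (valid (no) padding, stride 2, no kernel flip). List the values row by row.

41 46 61
61 68 44

Output[0,0]: The receptive field on the input at this output position is [1 3 5 / 17 2 6 / 2 14 5]. Elementwise product with the kernel and sum: 1·-1 + 5·3 + 2·1 + 6·2 + 2·-1 + 5·3.
Output[0,1]: The receptive field on the input at this output position is [5 3 10 / 6 4 2 / 5 0 6]. Elementwise product with the kernel and sum: 5·-1 + 10·3 + 4·1 + 2·2 + 5·-1 + 6·3.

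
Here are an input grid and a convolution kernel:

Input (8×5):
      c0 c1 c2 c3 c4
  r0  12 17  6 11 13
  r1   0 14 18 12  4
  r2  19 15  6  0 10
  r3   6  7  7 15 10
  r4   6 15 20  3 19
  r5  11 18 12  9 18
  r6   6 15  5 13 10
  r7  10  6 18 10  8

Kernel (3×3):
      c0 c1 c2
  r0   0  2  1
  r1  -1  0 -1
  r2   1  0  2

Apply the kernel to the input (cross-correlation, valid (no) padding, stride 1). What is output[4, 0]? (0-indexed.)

43

The receptive field on the input at this output position is [6 15 20 / 11 18 12 / 6 15 5]. Elementwise product with the kernel and sum: 15·2 + 20·1 + 11·-1 + 12·-1 + 6·1 + 5·2.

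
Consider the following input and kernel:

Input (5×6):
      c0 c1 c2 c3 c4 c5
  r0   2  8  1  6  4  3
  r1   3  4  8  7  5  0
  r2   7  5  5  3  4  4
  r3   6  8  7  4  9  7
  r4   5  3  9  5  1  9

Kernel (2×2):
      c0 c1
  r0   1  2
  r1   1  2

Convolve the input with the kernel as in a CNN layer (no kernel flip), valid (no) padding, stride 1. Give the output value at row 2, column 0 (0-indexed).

The receptive field on the input at this output position is [7 5 / 6 8]. Elementwise product with the kernel and sum: 7·1 + 5·2 + 6·1 + 8·2.

39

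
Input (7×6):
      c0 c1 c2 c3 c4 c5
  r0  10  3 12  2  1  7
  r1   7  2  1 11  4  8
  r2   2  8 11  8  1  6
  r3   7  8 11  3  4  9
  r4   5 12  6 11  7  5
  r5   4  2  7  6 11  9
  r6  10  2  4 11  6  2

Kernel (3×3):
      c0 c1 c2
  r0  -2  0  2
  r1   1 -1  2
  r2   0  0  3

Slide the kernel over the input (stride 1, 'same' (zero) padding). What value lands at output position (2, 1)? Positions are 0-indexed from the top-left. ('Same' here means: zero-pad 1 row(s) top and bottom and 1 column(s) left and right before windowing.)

The receptive field on the zero-padded input at this output position is [7 2 1 / 2 8 11 / 7 8 11]. Elementwise product with the kernel and sum: 7·-2 + 1·2 + 2·1 + 8·-1 + 11·2 + 11·3.

37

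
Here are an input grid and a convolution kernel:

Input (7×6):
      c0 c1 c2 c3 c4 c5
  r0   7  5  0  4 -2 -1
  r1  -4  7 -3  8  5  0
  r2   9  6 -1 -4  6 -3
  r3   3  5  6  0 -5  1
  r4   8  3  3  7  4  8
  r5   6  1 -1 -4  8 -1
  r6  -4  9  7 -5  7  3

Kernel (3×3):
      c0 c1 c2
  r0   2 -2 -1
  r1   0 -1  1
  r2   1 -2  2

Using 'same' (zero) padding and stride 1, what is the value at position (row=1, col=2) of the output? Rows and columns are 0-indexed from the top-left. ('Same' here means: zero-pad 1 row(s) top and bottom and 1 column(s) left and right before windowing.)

The receptive field on the zero-padded input at this output position is [5 0 4 / 7 -3 8 / 6 -1 -4]. Elementwise product with the kernel and sum: 5·2 + 0·-2 + 4·-1 + -3·-1 + 8·1 + 6·1 + -1·-2 + -4·2.

17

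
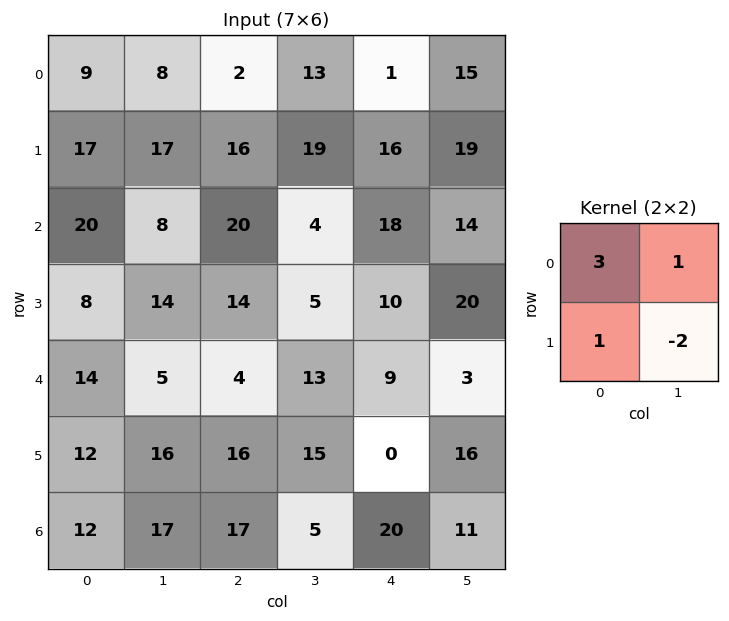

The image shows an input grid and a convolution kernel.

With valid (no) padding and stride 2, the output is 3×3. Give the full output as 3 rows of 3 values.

Output[0,0]: The receptive field on the input at this output position is [9 8 / 17 17]. Elementwise product with the kernel and sum: 9·3 + 8·1 + 17·1 + 17·-2.

18 -3 -4
48 68 38
27 11 -2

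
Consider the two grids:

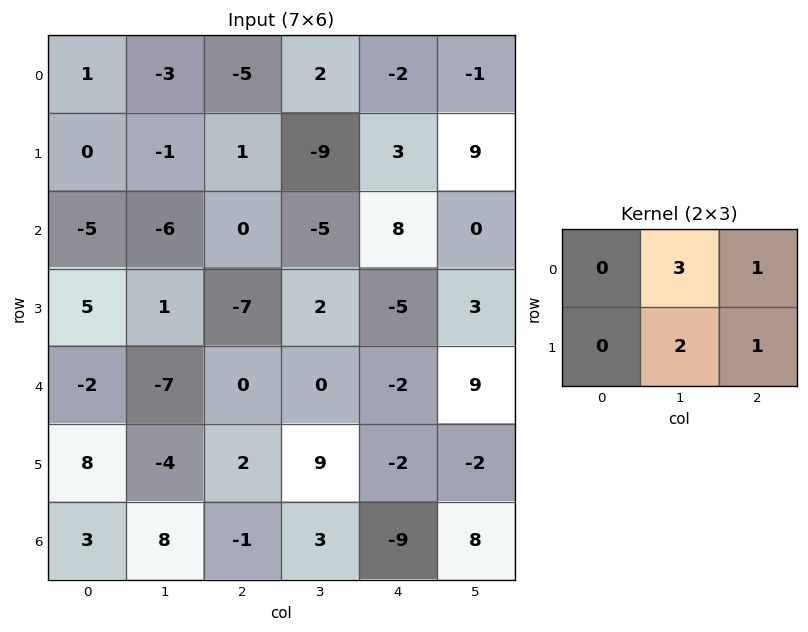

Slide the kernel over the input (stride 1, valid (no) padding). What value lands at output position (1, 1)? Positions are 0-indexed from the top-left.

-11

The receptive field on the input at this output position is [-1 1 -9 / -6 0 -5]. Elementwise product with the kernel and sum: 1·3 + -9·1 + 0·2 + -5·1.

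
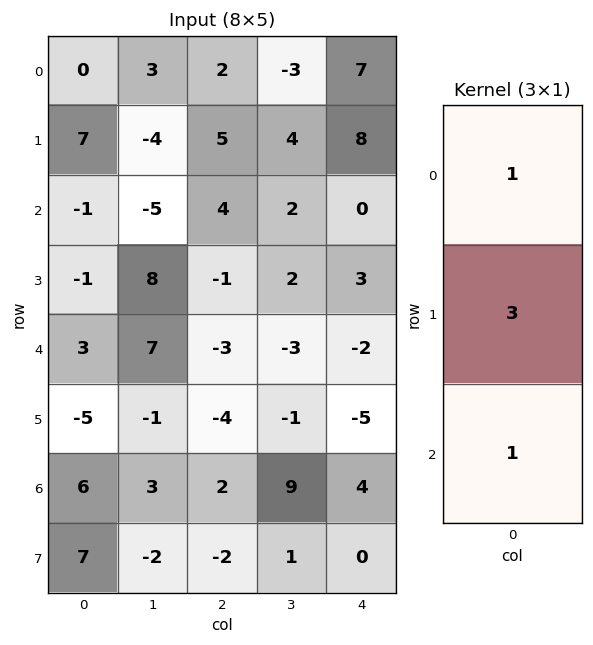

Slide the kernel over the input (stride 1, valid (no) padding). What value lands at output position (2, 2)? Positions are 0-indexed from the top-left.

-2

The receptive field on the input at this output position is [4 / -1 / -3]. Elementwise product with the kernel and sum: 4·1 + -1·3 + -3·1.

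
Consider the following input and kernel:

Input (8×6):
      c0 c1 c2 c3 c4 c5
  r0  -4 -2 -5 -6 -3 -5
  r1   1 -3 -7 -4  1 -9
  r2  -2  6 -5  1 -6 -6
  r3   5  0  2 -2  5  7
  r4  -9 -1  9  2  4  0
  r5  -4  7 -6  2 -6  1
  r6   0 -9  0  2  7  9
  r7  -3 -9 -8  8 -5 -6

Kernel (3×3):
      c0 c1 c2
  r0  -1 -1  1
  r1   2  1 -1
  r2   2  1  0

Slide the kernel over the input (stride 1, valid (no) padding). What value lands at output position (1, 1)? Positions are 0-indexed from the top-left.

The receptive field on the input at this output position is [-3 -7 -4 / 6 -5 1 / 0 2 -2]. Elementwise product with the kernel and sum: -3·-1 + -7·-1 + -4·1 + 6·2 + -5·1 + 1·-1 + 0·2 + 2·1.

14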